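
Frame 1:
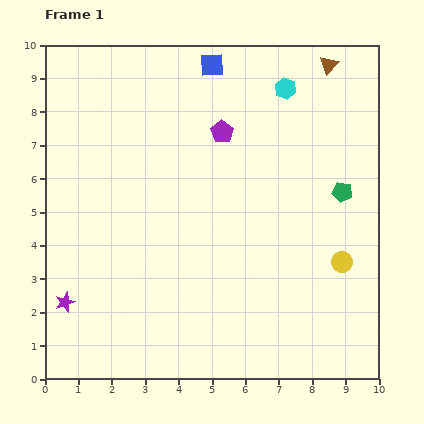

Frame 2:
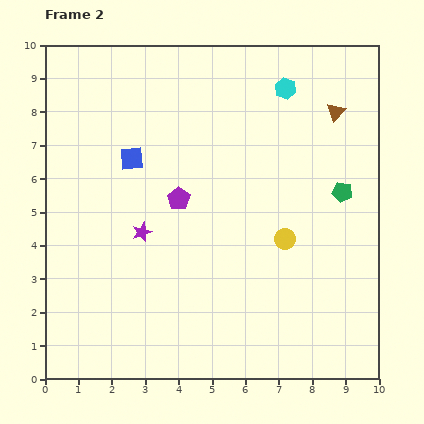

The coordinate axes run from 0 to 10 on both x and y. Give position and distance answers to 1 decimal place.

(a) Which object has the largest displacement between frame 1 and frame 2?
the blue square

(moved 3.7; next 3.1)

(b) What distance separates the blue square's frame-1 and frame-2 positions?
3.7

The blue square moved from (5.0, 9.4) to (2.6, 6.6), a distance of √(2.4² + 2.8²) ≈ 3.7.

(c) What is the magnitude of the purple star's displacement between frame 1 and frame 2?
3.1

The purple star moved from (0.6, 2.3) to (2.9, 4.4), a distance of √(2.3² + 2.1²) ≈ 3.1.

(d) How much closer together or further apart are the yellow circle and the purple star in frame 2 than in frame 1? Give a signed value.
-4.1

Distance in frame 1: 8.4. Distance in frame 2: 4.3.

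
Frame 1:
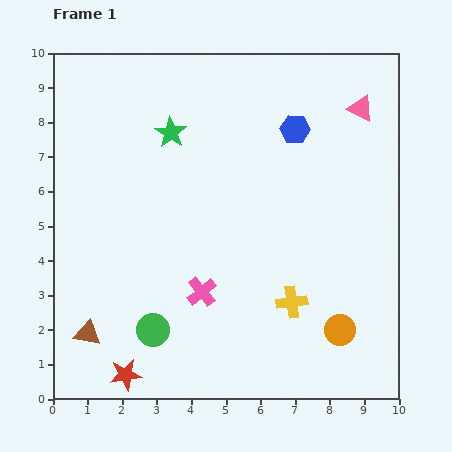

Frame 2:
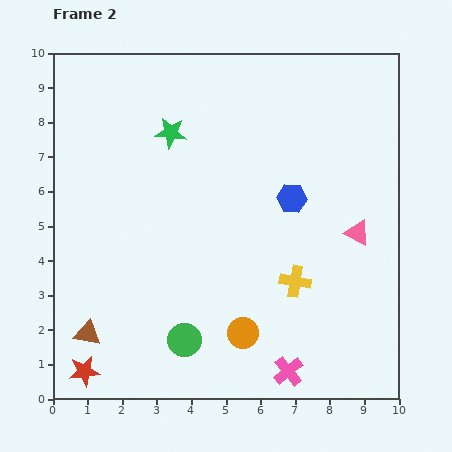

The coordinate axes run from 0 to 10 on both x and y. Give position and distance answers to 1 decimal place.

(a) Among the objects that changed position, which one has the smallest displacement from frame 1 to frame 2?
the yellow cross

(moved 0.6)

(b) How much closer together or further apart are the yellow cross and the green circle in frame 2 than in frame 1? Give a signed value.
-0.5

Distance in frame 1: 4.1. Distance in frame 2: 3.6.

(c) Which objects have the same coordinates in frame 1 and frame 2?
the brown triangle, the green star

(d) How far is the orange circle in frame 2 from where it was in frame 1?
2.8

The orange circle moved from (8.3, 2.0) to (5.5, 1.9), a distance of √(2.8² + 0.1²) ≈ 2.8.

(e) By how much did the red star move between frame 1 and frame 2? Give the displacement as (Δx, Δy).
(-1.2, 0.1)

The red star was at (2.1, 0.7) in frame 1 and (0.9, 0.8) in frame 2.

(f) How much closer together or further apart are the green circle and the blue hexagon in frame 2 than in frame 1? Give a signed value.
-2.0

Distance in frame 1: 7.1. Distance in frame 2: 5.1.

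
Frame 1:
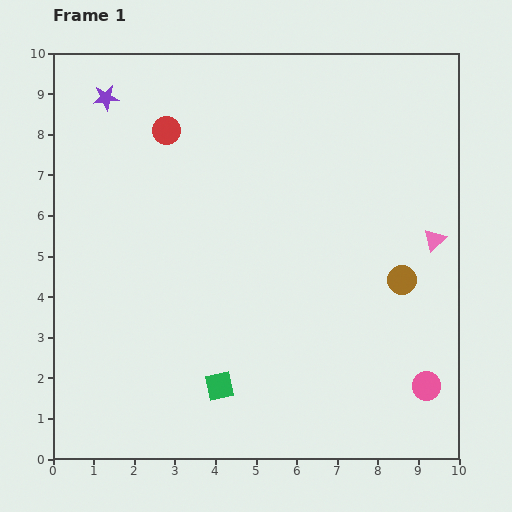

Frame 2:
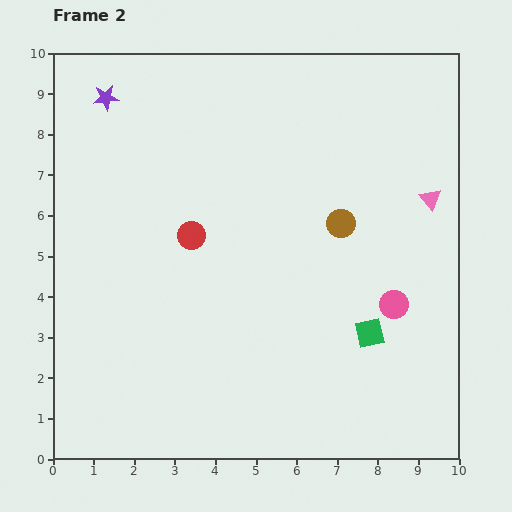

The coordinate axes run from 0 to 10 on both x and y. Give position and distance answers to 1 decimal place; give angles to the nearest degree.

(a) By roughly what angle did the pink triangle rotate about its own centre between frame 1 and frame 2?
27° counter-clockwise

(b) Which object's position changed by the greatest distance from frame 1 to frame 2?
the green square

(moved 3.9; next 2.7)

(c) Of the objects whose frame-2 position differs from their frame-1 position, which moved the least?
the pink triangle

(moved 1.0)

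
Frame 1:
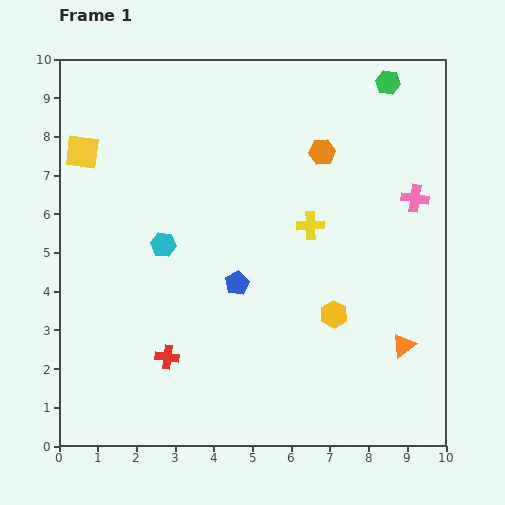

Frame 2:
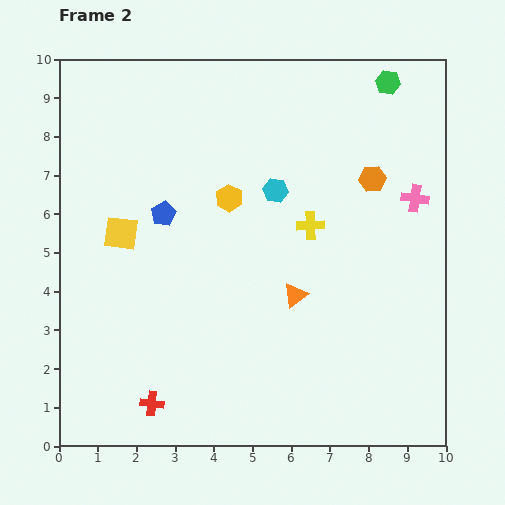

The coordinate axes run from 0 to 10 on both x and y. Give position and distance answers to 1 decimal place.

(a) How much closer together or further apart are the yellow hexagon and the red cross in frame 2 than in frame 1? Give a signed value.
+1.3

Distance in frame 1: 4.4. Distance in frame 2: 5.7.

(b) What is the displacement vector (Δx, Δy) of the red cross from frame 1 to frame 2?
(-0.4, -1.2)

The red cross was at (2.8, 2.3) in frame 1 and (2.4, 1.1) in frame 2.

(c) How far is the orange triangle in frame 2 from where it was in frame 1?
3.1

The orange triangle moved from (8.9, 2.6) to (6.1, 3.9), a distance of √(2.8² + 1.3²) ≈ 3.1.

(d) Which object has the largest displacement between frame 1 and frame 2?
the yellow hexagon

(moved 4.0; next 3.2)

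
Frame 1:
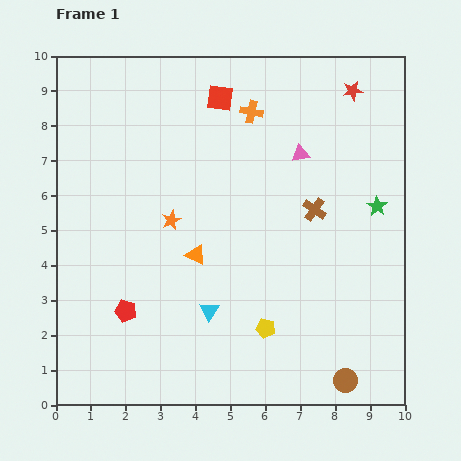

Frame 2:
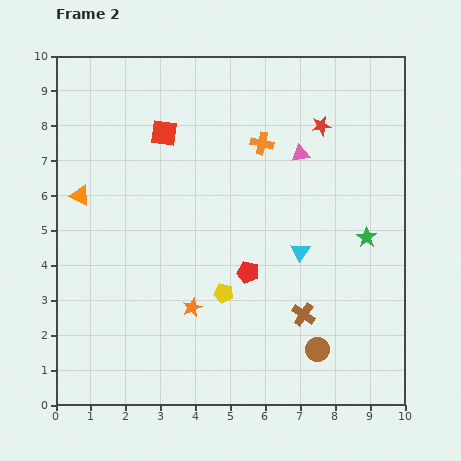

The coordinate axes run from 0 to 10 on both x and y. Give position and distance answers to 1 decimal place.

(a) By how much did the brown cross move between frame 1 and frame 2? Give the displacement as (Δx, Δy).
(-0.3, -3.0)

The brown cross was at (7.4, 5.6) in frame 1 and (7.1, 2.6) in frame 2.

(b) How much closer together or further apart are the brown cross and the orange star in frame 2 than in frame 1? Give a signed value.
-0.9

Distance in frame 1: 4.1. Distance in frame 2: 3.2.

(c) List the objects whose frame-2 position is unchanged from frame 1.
the pink triangle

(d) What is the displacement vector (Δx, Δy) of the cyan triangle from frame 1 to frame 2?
(2.6, 1.7)

The cyan triangle was at (4.4, 2.7) in frame 1 and (7.0, 4.4) in frame 2.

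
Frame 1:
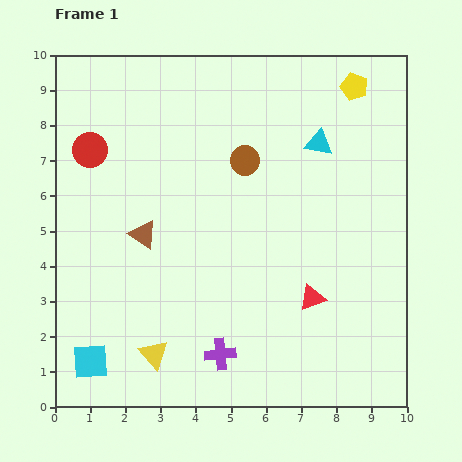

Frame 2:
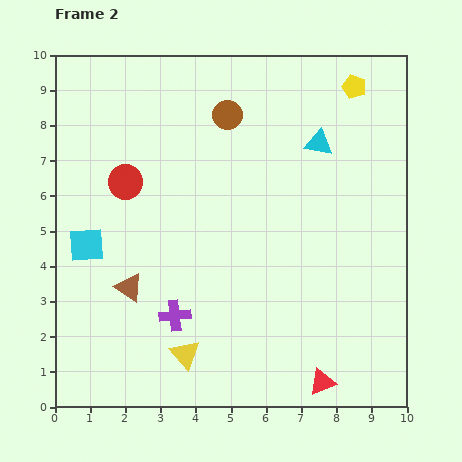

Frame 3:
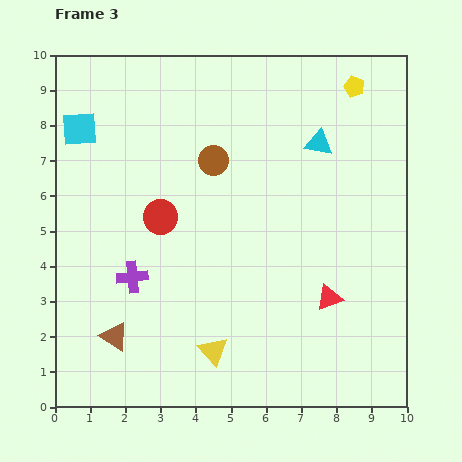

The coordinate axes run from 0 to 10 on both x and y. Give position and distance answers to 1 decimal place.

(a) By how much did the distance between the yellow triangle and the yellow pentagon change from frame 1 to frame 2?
-0.5

Distance in frame 1: 9.5. Distance in frame 2: 9.0.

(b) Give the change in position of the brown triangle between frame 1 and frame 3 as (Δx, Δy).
(-0.8, -2.9)

The brown triangle was at (2.5, 4.9) in frame 1 and (1.7, 2.0) in frame 3.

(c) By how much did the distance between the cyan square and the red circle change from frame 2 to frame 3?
+1.3

Distance in frame 2: 2.1. Distance in frame 3: 3.4.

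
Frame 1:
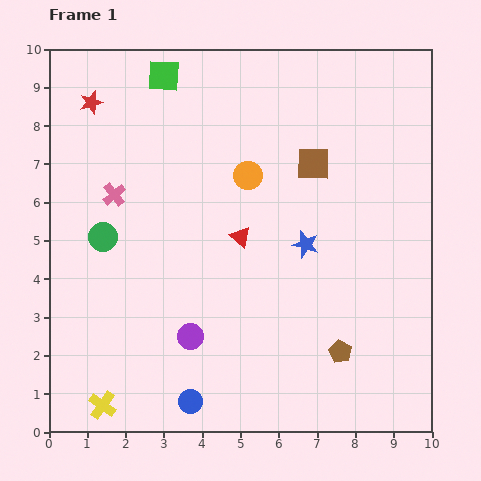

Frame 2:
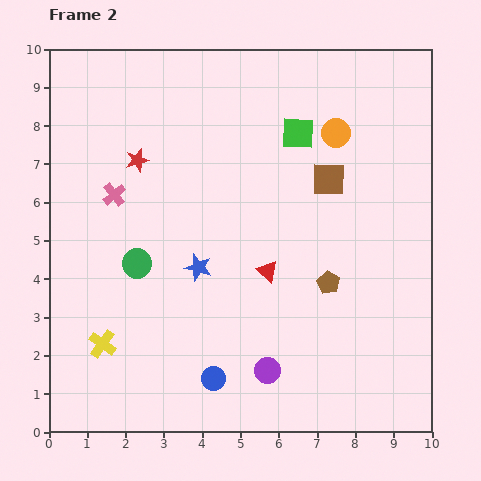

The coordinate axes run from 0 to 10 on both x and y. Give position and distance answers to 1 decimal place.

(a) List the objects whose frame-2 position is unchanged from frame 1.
the pink cross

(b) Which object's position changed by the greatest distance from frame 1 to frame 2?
the green square

(moved 3.8; next 2.9)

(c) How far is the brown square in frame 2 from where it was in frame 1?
0.6

The brown square moved from (6.9, 7.0) to (7.3, 6.6), a distance of √(0.4² + 0.4²) ≈ 0.6.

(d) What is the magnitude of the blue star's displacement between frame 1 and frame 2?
2.9

The blue star moved from (6.7, 4.9) to (3.9, 4.3), a distance of √(2.8² + 0.6²) ≈ 2.9.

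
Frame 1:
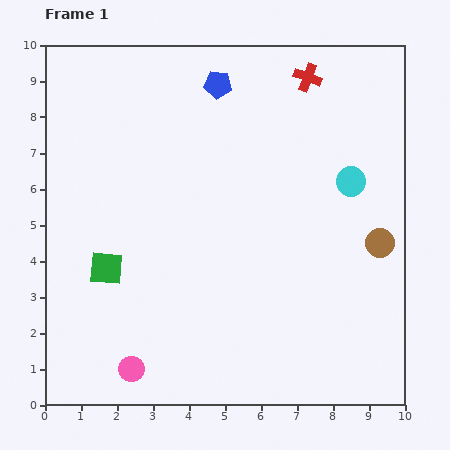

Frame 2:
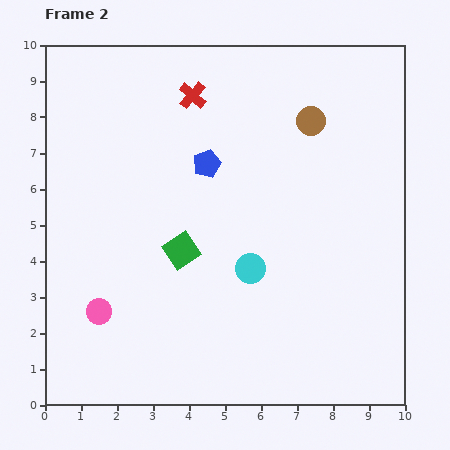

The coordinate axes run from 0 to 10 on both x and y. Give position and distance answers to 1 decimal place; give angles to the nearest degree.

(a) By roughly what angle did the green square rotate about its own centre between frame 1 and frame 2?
39° counter-clockwise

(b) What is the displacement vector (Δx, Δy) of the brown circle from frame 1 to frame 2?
(-1.9, 3.4)

The brown circle was at (9.3, 4.5) in frame 1 and (7.4, 7.9) in frame 2.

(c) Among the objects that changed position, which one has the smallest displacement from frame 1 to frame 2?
the pink circle

(moved 1.8)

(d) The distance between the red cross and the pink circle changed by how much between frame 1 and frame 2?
-3.0

Distance in frame 1: 9.5. Distance in frame 2: 6.5.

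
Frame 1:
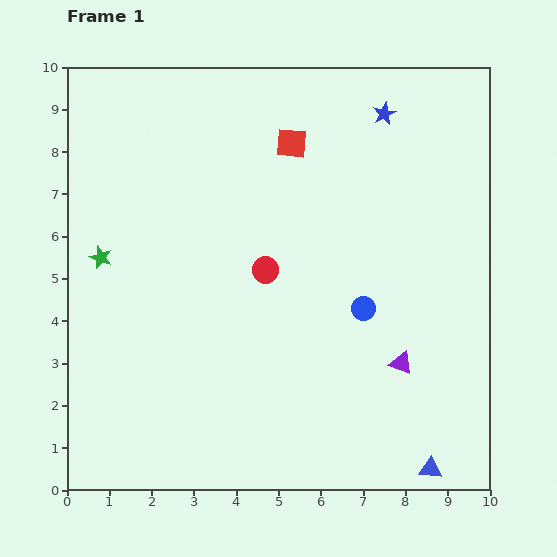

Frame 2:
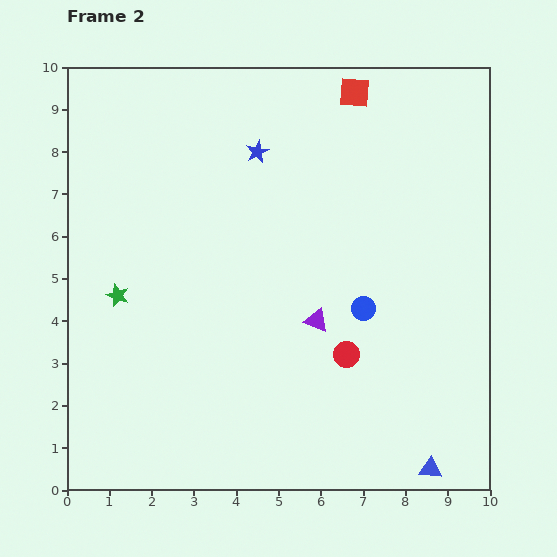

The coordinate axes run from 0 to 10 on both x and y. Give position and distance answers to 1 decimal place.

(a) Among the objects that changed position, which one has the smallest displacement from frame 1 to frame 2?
the green star

(moved 1.0)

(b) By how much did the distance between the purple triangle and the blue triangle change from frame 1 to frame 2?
+1.8

Distance in frame 1: 2.6. Distance in frame 2: 4.4.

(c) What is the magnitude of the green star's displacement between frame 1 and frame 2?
1.0

The green star moved from (0.8, 5.5) to (1.2, 4.6), a distance of √(0.4² + 0.9²) ≈ 1.0.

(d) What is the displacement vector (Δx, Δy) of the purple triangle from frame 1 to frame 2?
(-2.0, 1.0)

The purple triangle was at (7.9, 3.0) in frame 1 and (5.9, 4.0) in frame 2.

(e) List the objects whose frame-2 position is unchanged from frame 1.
the blue triangle, the blue circle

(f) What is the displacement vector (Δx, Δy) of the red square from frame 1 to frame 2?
(1.5, 1.2)

The red square was at (5.3, 8.2) in frame 1 and (6.8, 9.4) in frame 2.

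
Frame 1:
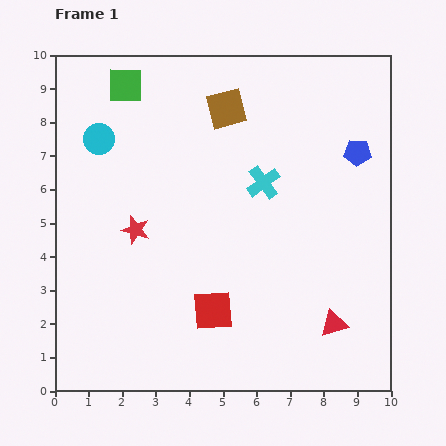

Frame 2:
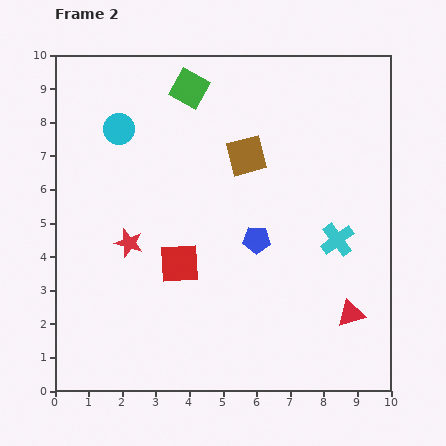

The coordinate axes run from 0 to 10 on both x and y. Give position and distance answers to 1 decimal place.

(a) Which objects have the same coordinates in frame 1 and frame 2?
none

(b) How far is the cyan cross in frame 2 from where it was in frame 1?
2.8

The cyan cross moved from (6.2, 6.2) to (8.4, 4.5), a distance of √(2.2² + 1.7²) ≈ 2.8.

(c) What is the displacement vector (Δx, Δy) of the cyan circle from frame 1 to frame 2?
(0.6, 0.3)

The cyan circle was at (1.3, 7.5) in frame 1 and (1.9, 7.8) in frame 2.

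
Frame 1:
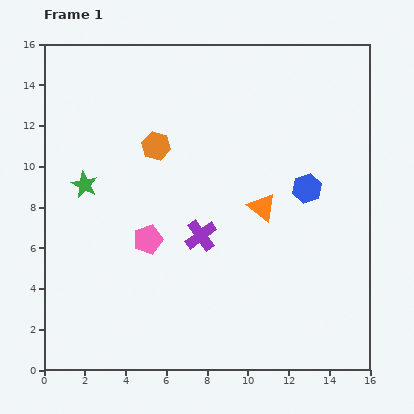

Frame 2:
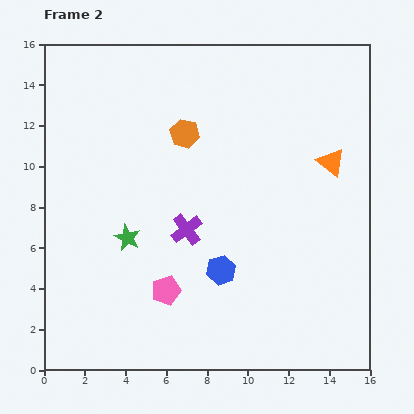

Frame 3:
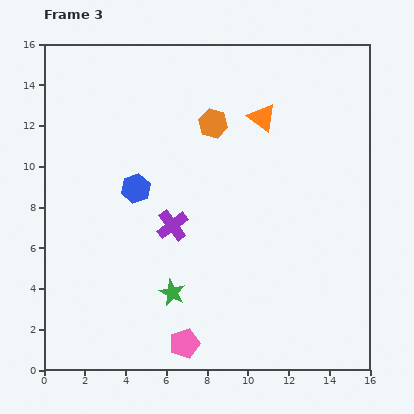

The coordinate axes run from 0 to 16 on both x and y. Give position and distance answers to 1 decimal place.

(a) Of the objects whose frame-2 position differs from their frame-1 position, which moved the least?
the purple cross

(moved 0.8)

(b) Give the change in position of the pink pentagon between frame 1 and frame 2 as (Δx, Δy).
(0.9, -2.5)

The pink pentagon was at (5.1, 6.4) in frame 1 and (6.0, 3.9) in frame 2.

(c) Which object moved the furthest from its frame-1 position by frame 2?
the blue hexagon

(moved 5.8; next 4.0)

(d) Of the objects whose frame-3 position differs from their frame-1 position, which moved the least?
the purple cross

(moved 1.5)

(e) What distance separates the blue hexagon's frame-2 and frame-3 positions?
5.8

The blue hexagon moved from (8.7, 4.9) to (4.5, 8.9), a distance of √(4.2² + 4.0²) ≈ 5.8.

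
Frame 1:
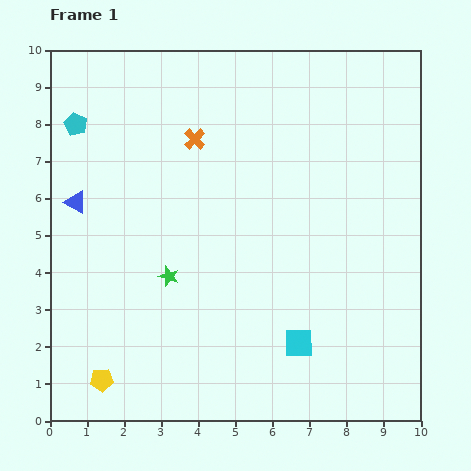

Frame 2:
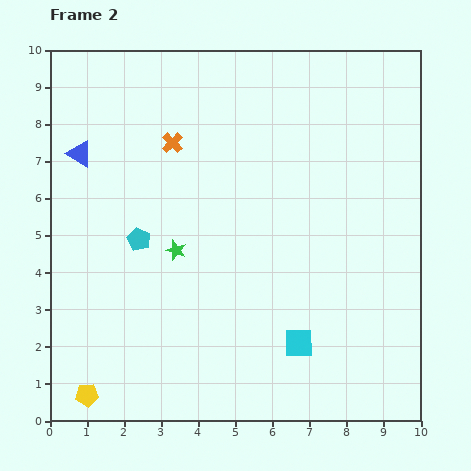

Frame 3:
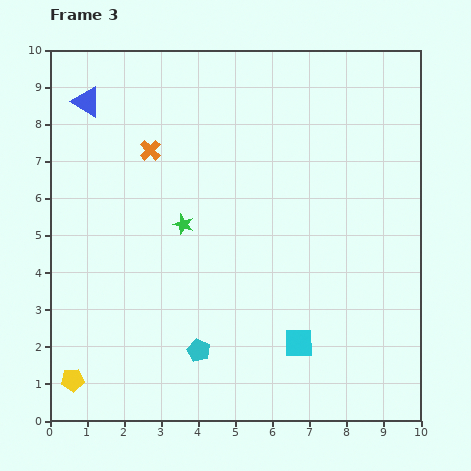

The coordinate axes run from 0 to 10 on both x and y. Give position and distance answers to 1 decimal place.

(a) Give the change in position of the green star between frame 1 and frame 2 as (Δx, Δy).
(0.2, 0.7)

The green star was at (3.2, 3.9) in frame 1 and (3.4, 4.6) in frame 2.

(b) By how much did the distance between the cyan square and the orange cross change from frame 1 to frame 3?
+0.4

Distance in frame 1: 6.2. Distance in frame 3: 6.6.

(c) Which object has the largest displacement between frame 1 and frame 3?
the cyan pentagon

(moved 6.9; next 2.7)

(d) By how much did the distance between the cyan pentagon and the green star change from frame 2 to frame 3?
+2.4

Distance in frame 2: 1.0. Distance in frame 3: 3.4.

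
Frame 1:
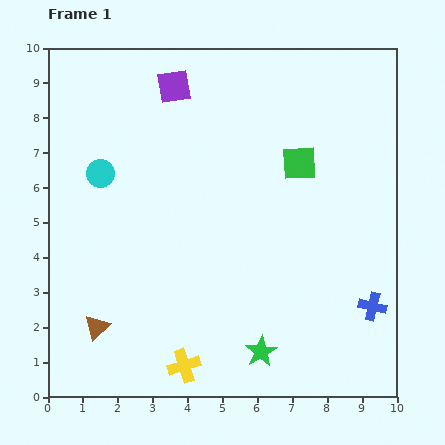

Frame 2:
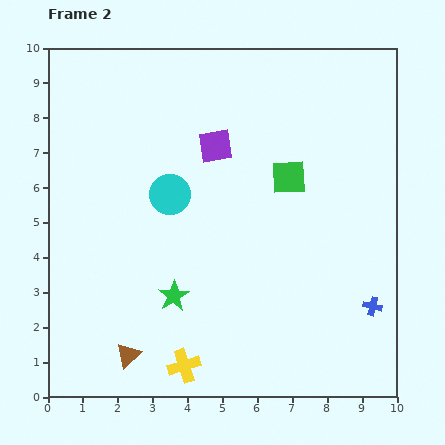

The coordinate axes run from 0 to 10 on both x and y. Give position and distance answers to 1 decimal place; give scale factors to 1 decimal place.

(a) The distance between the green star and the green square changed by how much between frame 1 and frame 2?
-0.8

Distance in frame 1: 5.5. Distance in frame 2: 4.7.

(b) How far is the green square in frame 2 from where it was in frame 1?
0.5

The green square moved from (7.2, 6.7) to (6.9, 6.3), a distance of √(0.3² + 0.4²) ≈ 0.5.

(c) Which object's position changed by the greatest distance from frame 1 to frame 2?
the green star

(moved 3.0; next 2.1)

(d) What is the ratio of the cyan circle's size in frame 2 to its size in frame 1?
1.4×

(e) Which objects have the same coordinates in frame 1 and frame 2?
the yellow cross, the blue cross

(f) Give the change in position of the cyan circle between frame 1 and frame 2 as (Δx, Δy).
(2.0, -0.6)

The cyan circle was at (1.5, 6.4) in frame 1 and (3.5, 5.8) in frame 2.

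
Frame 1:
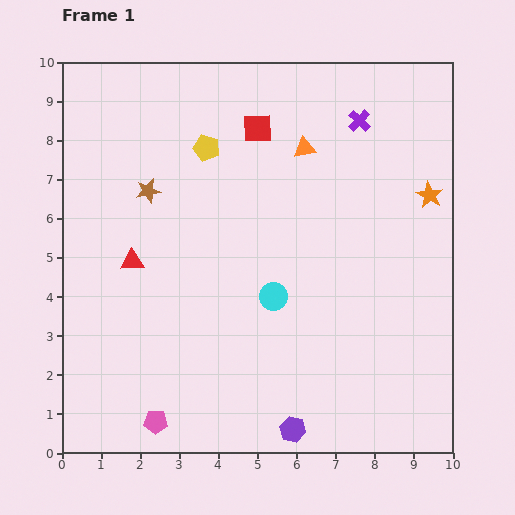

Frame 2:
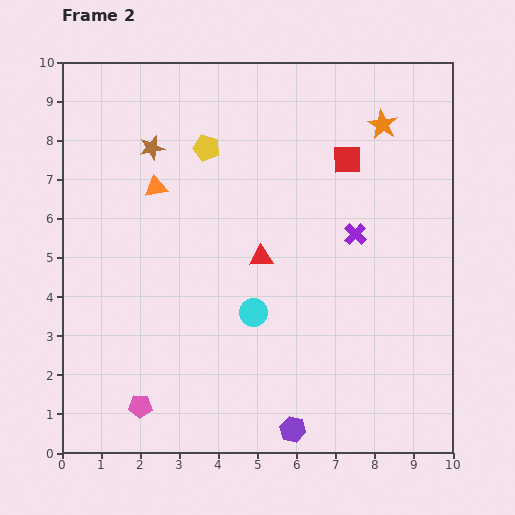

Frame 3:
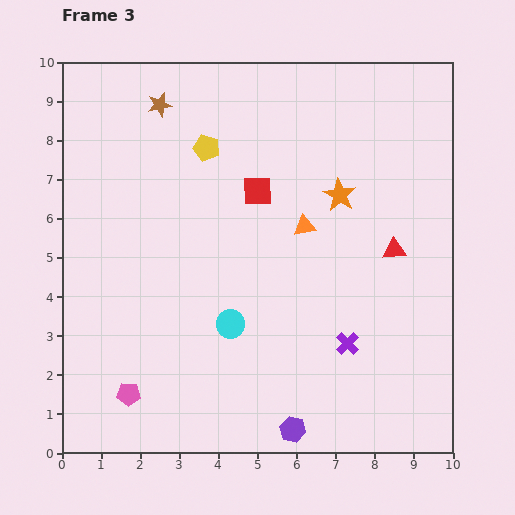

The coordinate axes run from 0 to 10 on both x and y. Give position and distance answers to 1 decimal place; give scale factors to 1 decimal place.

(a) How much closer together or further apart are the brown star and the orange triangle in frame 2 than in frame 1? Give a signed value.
-3.1

Distance in frame 1: 4.1. Distance in frame 2: 1.0.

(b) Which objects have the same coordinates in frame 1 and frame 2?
the purple hexagon, the yellow pentagon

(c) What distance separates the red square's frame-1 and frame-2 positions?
2.4

The red square moved from (5.0, 8.3) to (7.3, 7.5), a distance of √(2.3² + 0.8²) ≈ 2.4.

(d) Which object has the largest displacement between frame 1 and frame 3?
the red triangle

(moved 6.7; next 5.7)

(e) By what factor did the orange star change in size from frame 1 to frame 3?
1.3×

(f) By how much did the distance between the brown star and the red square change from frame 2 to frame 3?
-1.7

Distance in frame 2: 5.0. Distance in frame 3: 3.3.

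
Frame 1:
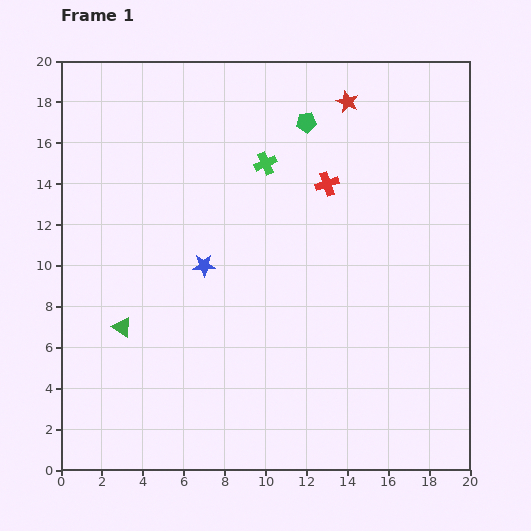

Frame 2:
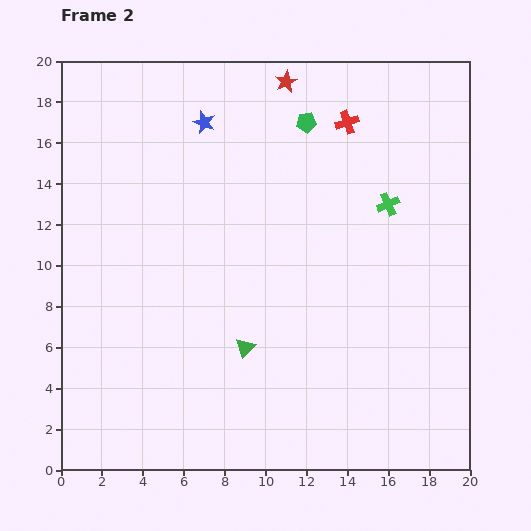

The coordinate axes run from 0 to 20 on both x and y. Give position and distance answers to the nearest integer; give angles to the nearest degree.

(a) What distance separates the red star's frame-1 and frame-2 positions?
3

The red star moved from (14, 18) to (11, 19), a distance of √(3² + 1²) ≈ 3.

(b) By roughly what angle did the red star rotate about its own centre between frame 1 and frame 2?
22° clockwise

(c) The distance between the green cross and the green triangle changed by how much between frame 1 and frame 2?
-1

Distance in frame 1: 11. Distance in frame 2: 10.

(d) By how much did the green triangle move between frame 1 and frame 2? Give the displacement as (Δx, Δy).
(6, -1)

The green triangle was at (3, 7) in frame 1 and (9, 6) in frame 2.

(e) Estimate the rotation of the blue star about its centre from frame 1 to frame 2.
22° clockwise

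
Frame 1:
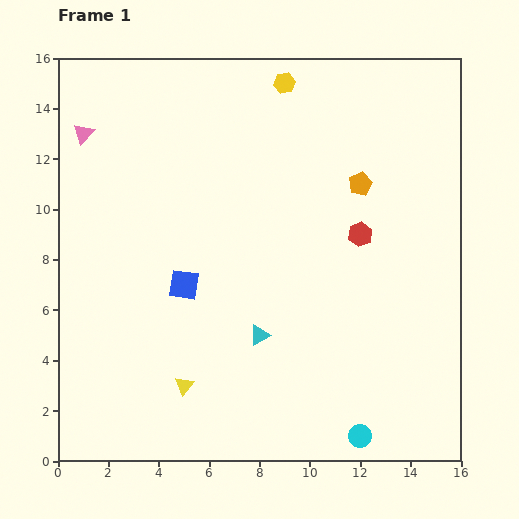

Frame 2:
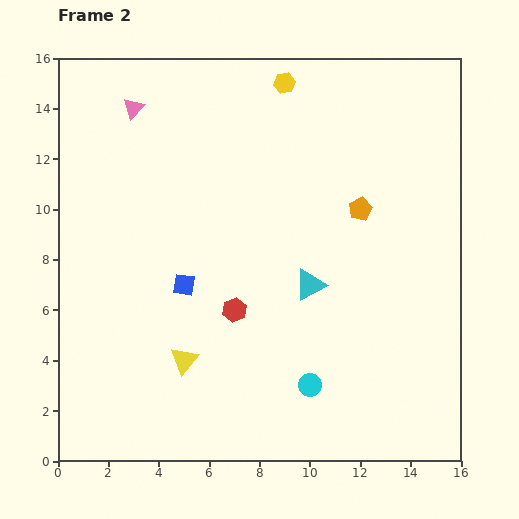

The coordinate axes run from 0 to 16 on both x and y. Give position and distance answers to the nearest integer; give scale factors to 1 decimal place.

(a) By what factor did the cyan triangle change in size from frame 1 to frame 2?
1.5×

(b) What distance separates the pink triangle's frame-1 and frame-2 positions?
2

The pink triangle moved from (1, 13) to (3, 14), a distance of √(2² + 1²) ≈ 2.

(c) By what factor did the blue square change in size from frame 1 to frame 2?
0.7×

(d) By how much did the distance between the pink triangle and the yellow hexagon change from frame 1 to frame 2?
-2

Distance in frame 1: 8. Distance in frame 2: 6.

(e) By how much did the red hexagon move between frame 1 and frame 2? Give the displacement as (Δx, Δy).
(-5, -3)

The red hexagon was at (12, 9) in frame 1 and (7, 6) in frame 2.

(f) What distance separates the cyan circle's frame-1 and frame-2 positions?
3

The cyan circle moved from (12, 1) to (10, 3), a distance of √(2² + 2²) ≈ 3.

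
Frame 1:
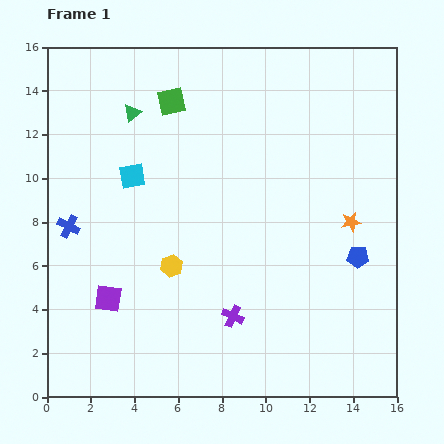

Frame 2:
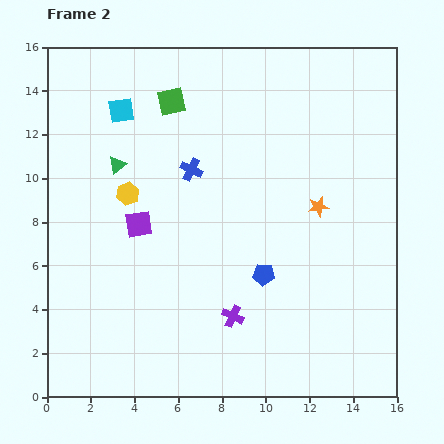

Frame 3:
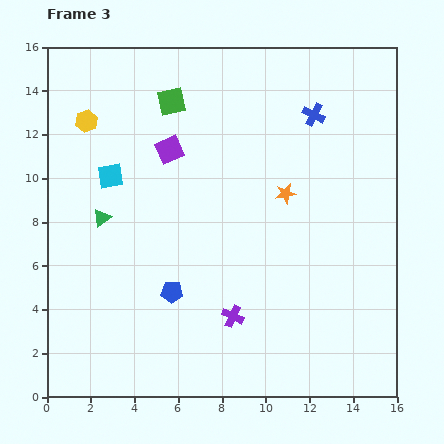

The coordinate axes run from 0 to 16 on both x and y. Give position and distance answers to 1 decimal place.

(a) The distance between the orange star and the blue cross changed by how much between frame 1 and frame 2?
-6.9

Distance in frame 1: 12.9. Distance in frame 2: 6.0.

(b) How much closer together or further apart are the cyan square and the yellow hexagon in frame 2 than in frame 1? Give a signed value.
-0.7

Distance in frame 1: 4.5. Distance in frame 2: 3.8.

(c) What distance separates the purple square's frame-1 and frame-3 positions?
7.4

The purple square moved from (2.8, 4.5) to (5.6, 11.3), a distance of √(2.8² + 6.8²) ≈ 7.4.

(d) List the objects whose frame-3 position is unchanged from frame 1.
the green square, the purple cross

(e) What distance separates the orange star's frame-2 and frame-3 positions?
1.6

The orange star moved from (12.4, 8.7) to (10.9, 9.3), a distance of √(1.5² + 0.6²) ≈ 1.6.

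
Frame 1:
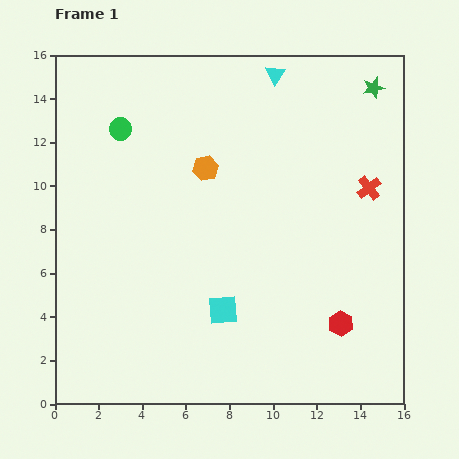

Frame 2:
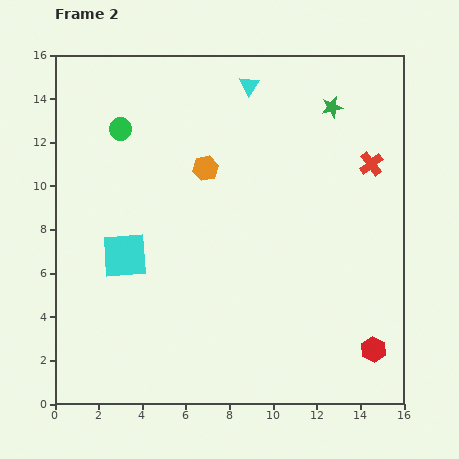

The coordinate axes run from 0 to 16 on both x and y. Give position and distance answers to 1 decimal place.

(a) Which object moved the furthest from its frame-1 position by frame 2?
the cyan square

(moved 5.1; next 2.1)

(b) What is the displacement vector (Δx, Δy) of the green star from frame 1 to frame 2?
(-1.9, -0.9)

The green star was at (14.6, 14.5) in frame 1 and (12.7, 13.6) in frame 2.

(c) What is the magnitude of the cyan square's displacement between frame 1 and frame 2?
5.1

The cyan square moved from (7.7, 4.3) to (3.2, 6.8), a distance of √(4.5² + 2.5²) ≈ 5.1.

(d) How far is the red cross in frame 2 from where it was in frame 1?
1.1

The red cross moved from (14.4, 9.9) to (14.5, 11.0), a distance of √(0.1² + 1.1²) ≈ 1.1.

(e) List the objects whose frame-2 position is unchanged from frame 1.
the green circle, the orange hexagon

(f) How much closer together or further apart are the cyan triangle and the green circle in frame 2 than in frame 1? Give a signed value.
-1.3

Distance in frame 1: 7.5. Distance in frame 2: 6.2.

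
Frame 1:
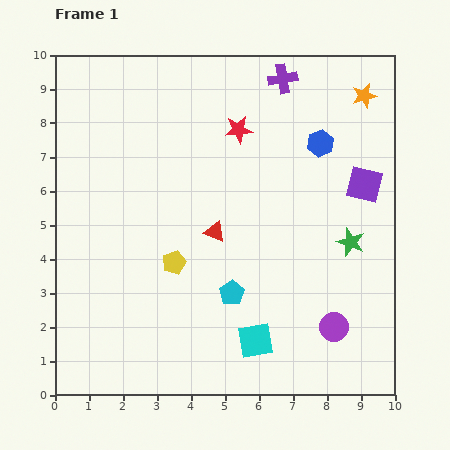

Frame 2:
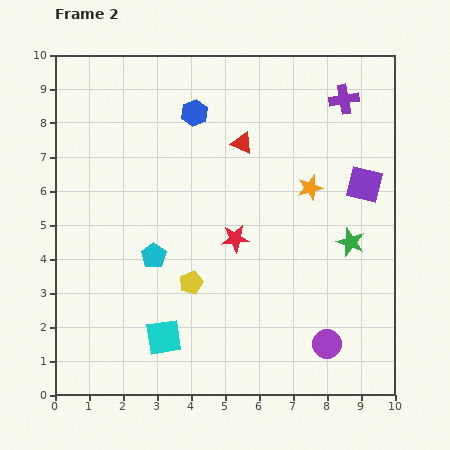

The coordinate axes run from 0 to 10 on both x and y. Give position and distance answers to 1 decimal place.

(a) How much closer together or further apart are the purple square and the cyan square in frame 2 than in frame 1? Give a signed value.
+1.8

Distance in frame 1: 5.6. Distance in frame 2: 7.4.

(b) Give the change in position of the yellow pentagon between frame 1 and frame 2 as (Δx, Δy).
(0.5, -0.6)

The yellow pentagon was at (3.5, 3.9) in frame 1 and (4.0, 3.3) in frame 2.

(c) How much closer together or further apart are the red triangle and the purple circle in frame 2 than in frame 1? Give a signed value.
+1.9

Distance in frame 1: 4.5. Distance in frame 2: 6.4.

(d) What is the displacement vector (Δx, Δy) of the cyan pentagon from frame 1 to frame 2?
(-2.3, 1.1)

The cyan pentagon was at (5.2, 3.0) in frame 1 and (2.9, 4.1) in frame 2.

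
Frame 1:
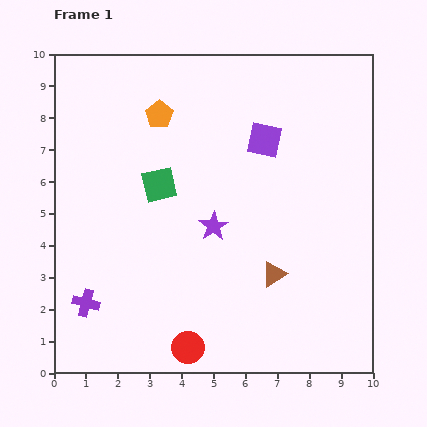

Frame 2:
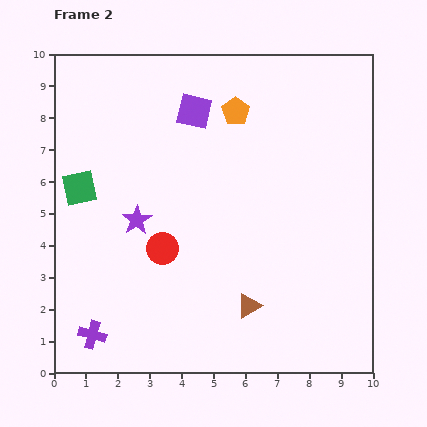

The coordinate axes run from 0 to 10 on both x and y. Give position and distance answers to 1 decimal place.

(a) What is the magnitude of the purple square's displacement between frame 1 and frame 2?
2.4

The purple square moved from (6.6, 7.3) to (4.4, 8.2), a distance of √(2.2² + 0.9²) ≈ 2.4.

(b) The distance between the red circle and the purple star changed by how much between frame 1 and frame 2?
-2.7

Distance in frame 1: 3.9. Distance in frame 2: 1.2.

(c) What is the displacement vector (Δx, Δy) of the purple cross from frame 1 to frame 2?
(0.2, -1.0)

The purple cross was at (1.0, 2.2) in frame 1 and (1.2, 1.2) in frame 2.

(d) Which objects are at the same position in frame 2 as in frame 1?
none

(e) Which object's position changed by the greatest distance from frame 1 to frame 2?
the red circle

(moved 3.2; next 2.5)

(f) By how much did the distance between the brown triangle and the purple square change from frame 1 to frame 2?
+2.1

Distance in frame 1: 4.2. Distance in frame 2: 6.3.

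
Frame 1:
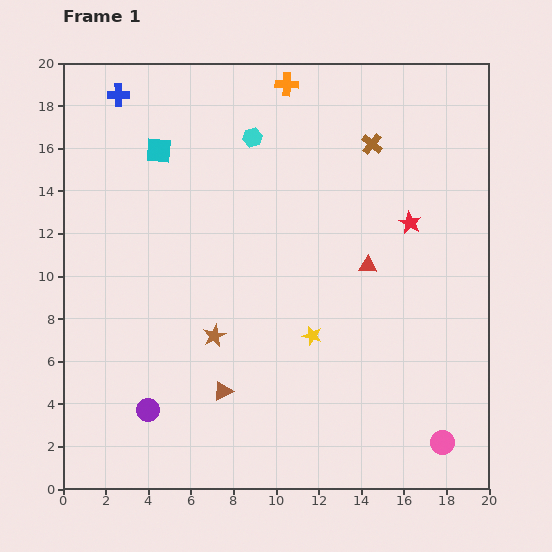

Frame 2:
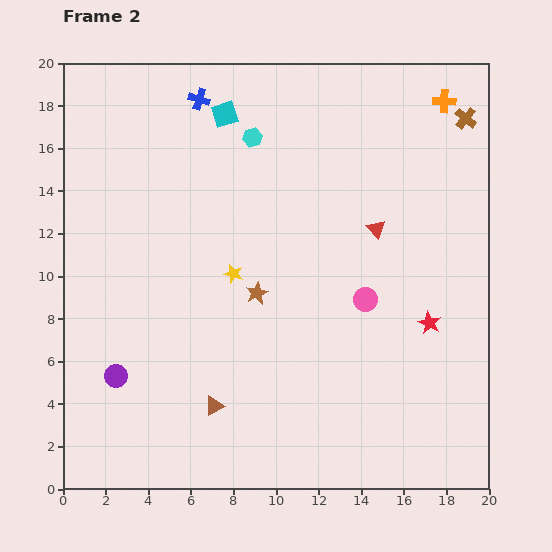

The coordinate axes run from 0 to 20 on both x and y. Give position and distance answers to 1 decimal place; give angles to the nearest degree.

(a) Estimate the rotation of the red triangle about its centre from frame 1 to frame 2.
44° clockwise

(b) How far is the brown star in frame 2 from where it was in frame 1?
2.8

The brown star moved from (7.1, 7.2) to (9.1, 9.2), a distance of √(2.0² + 2.0²) ≈ 2.8.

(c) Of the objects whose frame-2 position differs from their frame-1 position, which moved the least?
the brown triangle

(moved 0.8)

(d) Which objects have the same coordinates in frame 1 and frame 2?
the cyan hexagon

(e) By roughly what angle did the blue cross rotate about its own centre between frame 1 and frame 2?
18° clockwise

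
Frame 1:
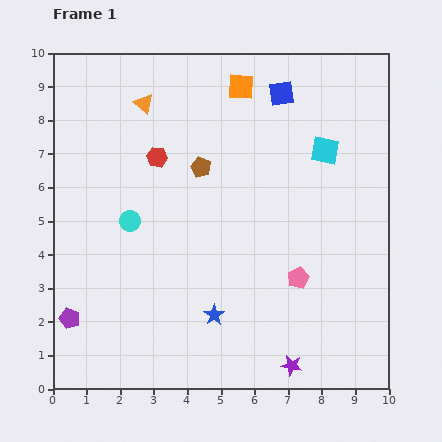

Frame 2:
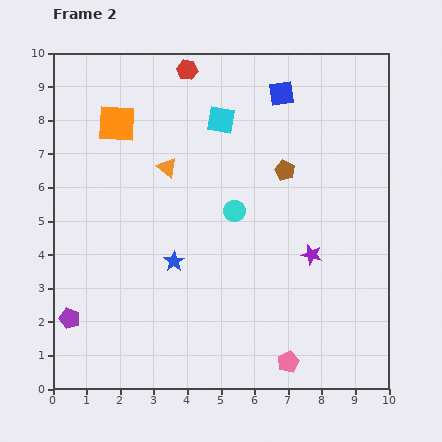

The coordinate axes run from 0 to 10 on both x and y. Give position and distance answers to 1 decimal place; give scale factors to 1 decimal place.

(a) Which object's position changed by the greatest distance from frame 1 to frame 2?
the orange square

(moved 3.9; next 3.4)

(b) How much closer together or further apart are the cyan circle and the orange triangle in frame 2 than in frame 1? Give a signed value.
-1.1

Distance in frame 1: 3.5. Distance in frame 2: 2.4.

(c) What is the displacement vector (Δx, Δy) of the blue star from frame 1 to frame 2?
(-1.2, 1.6)

The blue star was at (4.8, 2.2) in frame 1 and (3.6, 3.8) in frame 2.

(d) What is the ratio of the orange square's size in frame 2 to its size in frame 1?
1.5×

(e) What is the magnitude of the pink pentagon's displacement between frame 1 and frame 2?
2.5

The pink pentagon moved from (7.3, 3.3) to (7.0, 0.8), a distance of √(0.3² + 2.5²) ≈ 2.5.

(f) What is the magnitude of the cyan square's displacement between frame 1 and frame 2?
3.2

The cyan square moved from (8.1, 7.1) to (5.0, 8.0), a distance of √(3.1² + 0.9²) ≈ 3.2.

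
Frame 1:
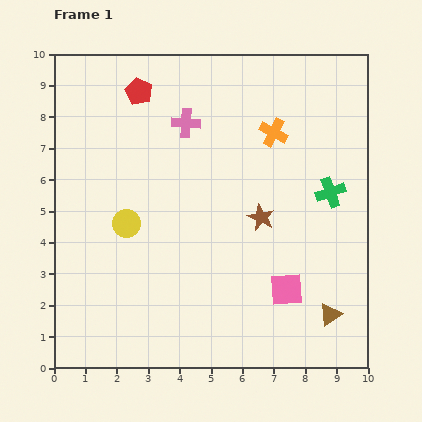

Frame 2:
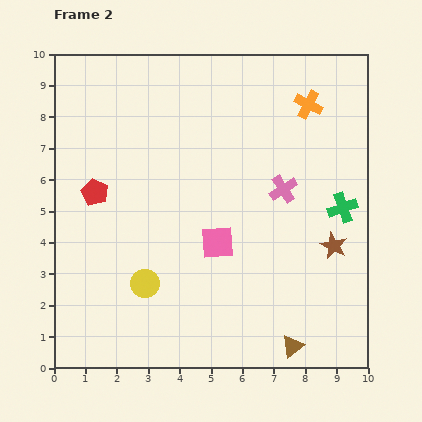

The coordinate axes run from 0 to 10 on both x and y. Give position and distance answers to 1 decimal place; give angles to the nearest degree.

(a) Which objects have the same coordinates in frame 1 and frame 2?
none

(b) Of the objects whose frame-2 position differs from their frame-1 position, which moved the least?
the green cross

(moved 0.6)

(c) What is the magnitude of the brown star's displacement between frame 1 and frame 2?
2.5

The brown star moved from (6.6, 4.8) to (8.9, 3.9), a distance of √(2.3² + 0.9²) ≈ 2.5.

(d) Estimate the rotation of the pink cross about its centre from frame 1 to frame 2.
36° counter-clockwise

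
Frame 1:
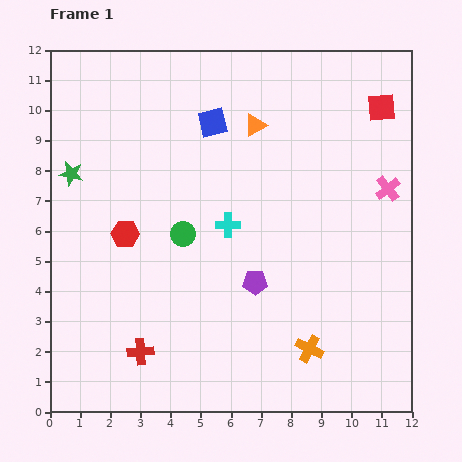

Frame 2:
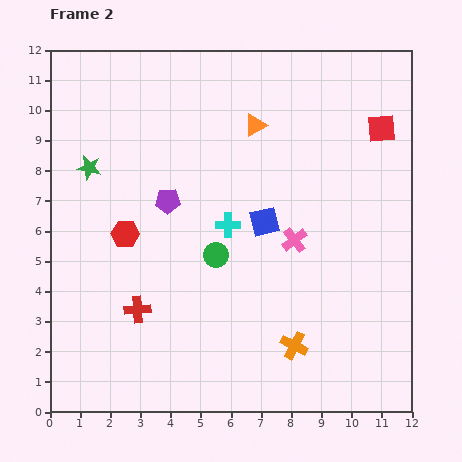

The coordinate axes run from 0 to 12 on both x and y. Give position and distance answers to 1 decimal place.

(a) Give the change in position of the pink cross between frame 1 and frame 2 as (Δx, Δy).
(-3.1, -1.7)

The pink cross was at (11.2, 7.4) in frame 1 and (8.1, 5.7) in frame 2.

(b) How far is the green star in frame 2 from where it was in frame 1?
0.6

The green star moved from (0.7, 7.9) to (1.3, 8.1), a distance of √(0.6² + 0.2²) ≈ 0.6.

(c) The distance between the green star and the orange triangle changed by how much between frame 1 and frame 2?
-0.6

Distance in frame 1: 6.3. Distance in frame 2: 5.7.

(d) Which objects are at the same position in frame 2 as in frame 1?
the cyan cross, the red hexagon, the orange triangle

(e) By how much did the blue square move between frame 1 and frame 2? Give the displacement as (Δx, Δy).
(1.7, -3.3)

The blue square was at (5.4, 9.6) in frame 1 and (7.1, 6.3) in frame 2.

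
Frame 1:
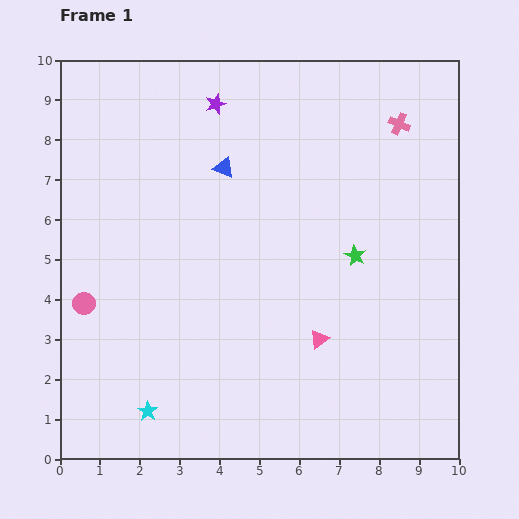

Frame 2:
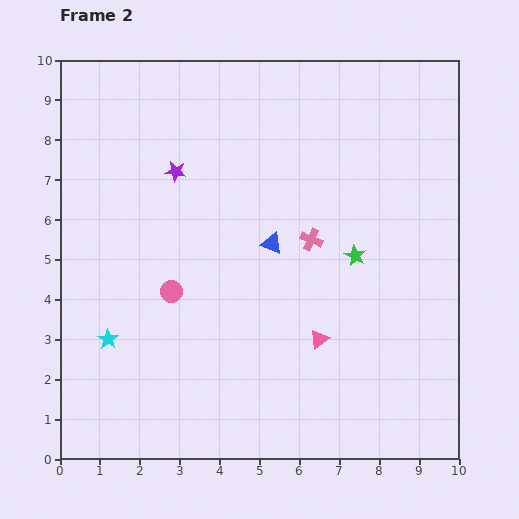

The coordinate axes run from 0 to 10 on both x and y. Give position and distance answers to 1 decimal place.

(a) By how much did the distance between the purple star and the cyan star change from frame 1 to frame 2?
-3.4

Distance in frame 1: 7.9. Distance in frame 2: 4.5.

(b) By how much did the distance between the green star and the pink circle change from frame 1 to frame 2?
-2.2

Distance in frame 1: 6.9. Distance in frame 2: 4.7.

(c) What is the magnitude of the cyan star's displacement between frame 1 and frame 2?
2.1

The cyan star moved from (2.2, 1.2) to (1.2, 3.0), a distance of √(1.0² + 1.8²) ≈ 2.1.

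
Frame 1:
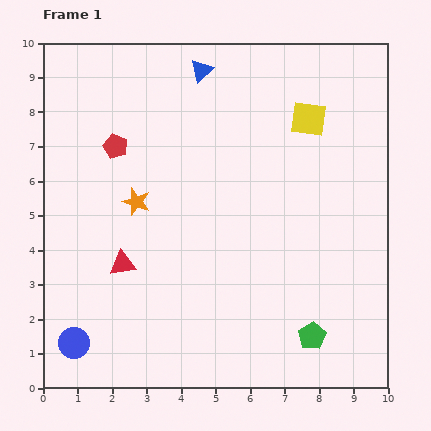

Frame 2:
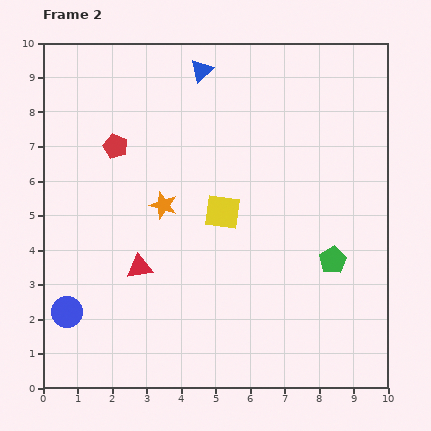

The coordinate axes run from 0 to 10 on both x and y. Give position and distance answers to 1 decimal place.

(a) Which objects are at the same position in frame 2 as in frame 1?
the blue triangle, the red pentagon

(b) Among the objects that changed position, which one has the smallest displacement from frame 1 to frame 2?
the red triangle

(moved 0.5)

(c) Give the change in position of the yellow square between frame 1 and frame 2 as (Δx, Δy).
(-2.5, -2.7)

The yellow square was at (7.7, 7.8) in frame 1 and (5.2, 5.1) in frame 2.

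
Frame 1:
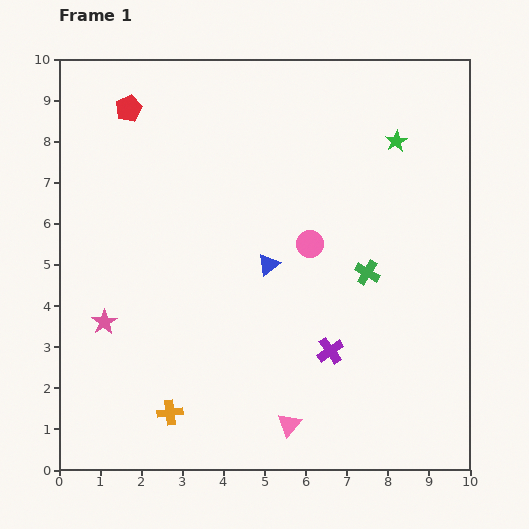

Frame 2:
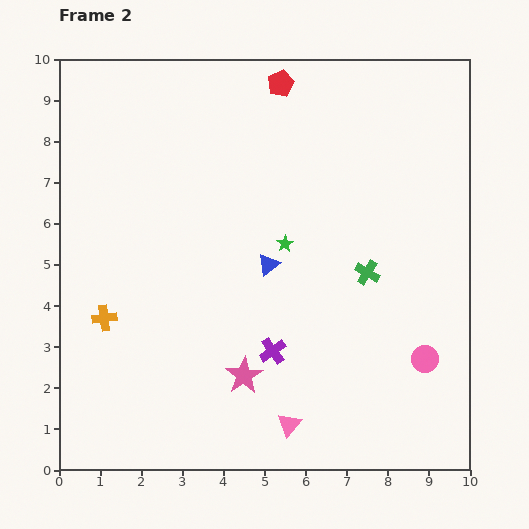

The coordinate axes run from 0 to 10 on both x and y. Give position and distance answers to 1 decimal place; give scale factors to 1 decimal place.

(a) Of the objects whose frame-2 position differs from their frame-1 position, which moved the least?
the purple cross

(moved 1.4)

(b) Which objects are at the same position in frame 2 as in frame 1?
the blue triangle, the pink triangle, the green cross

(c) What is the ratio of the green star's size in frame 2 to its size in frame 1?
0.8×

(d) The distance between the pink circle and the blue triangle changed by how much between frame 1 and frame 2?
+3.3

Distance in frame 1: 1.1. Distance in frame 2: 4.4.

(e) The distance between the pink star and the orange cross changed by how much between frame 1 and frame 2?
+1.0

Distance in frame 1: 2.7. Distance in frame 2: 3.7.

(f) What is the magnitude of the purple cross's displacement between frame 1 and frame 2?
1.4

The purple cross moved from (6.6, 2.9) to (5.2, 2.9), a distance of √(1.4² + 0.0²) ≈ 1.4.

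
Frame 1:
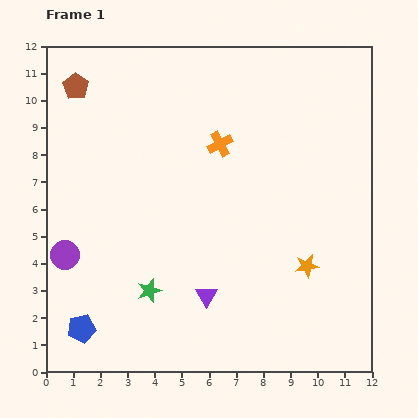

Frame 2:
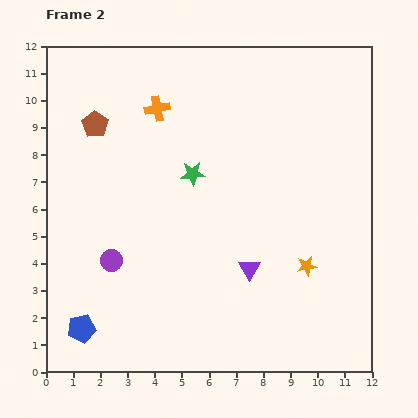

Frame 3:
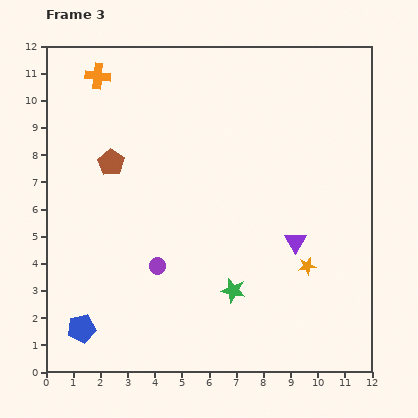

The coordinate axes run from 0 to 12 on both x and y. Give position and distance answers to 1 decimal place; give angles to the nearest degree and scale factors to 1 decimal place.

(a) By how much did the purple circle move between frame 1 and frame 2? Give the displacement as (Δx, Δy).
(1.7, -0.2)

The purple circle was at (0.7, 4.3) in frame 1 and (2.4, 4.1) in frame 2.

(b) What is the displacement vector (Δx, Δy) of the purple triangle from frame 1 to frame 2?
(1.6, 1.0)

The purple triangle was at (5.9, 2.8) in frame 1 and (7.5, 3.8) in frame 2.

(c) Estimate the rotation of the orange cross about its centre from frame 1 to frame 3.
33° clockwise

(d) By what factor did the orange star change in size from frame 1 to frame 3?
0.7×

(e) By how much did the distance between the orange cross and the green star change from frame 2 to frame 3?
+6.6

Distance in frame 2: 2.7. Distance in frame 3: 9.3.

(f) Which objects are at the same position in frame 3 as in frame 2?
the orange star, the blue pentagon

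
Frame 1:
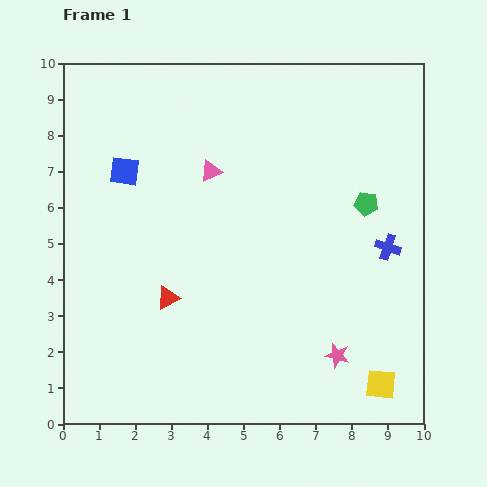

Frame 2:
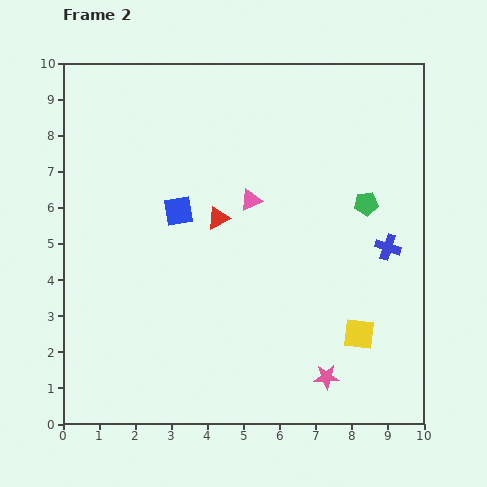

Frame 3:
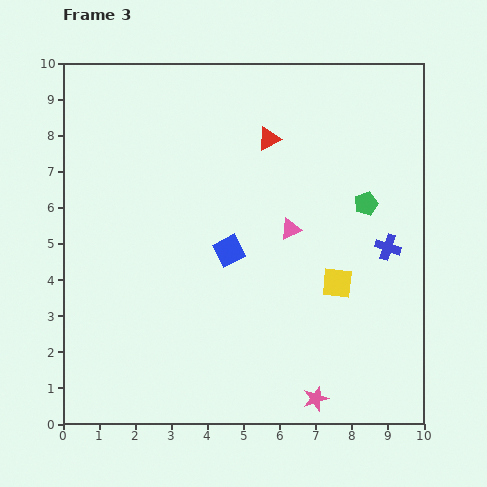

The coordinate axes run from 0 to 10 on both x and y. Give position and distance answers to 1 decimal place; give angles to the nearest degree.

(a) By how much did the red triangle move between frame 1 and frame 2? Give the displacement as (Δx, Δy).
(1.4, 2.2)

The red triangle was at (2.9, 3.5) in frame 1 and (4.3, 5.7) in frame 2.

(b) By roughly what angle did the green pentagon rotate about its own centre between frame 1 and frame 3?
31° counter-clockwise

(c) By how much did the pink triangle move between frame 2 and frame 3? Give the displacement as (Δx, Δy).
(1.1, -0.8)

The pink triangle was at (5.2, 6.2) in frame 2 and (6.3, 5.4) in frame 3.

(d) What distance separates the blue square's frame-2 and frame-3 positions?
1.8

The blue square moved from (3.2, 5.9) to (4.6, 4.8), a distance of √(1.4² + 1.1²) ≈ 1.8.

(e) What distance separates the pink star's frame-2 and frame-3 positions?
0.7

The pink star moved from (7.3, 1.3) to (7.0, 0.7), a distance of √(0.3² + 0.6²) ≈ 0.7.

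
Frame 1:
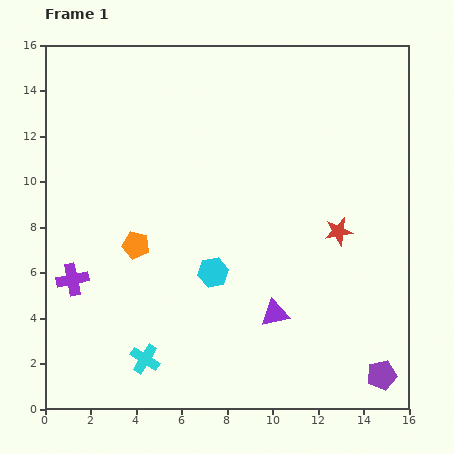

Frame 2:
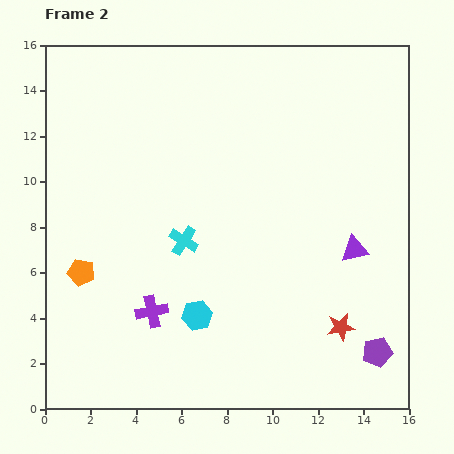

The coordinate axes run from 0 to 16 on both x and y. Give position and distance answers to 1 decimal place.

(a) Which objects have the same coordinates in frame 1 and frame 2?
none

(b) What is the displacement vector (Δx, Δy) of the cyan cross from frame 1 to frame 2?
(1.7, 5.2)

The cyan cross was at (4.4, 2.2) in frame 1 and (6.1, 7.4) in frame 2.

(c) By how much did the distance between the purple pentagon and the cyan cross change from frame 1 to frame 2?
-0.6

Distance in frame 1: 10.4. Distance in frame 2: 9.8.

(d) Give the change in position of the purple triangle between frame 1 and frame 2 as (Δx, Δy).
(3.5, 2.8)

The purple triangle was at (10.1, 4.2) in frame 1 and (13.6, 7.0) in frame 2.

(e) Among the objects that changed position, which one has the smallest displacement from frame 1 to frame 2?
the purple pentagon

(moved 1.0)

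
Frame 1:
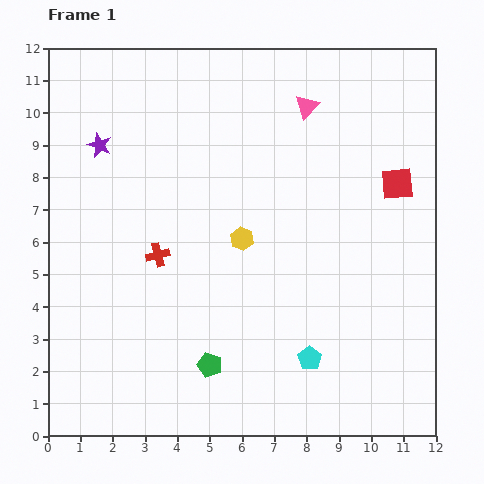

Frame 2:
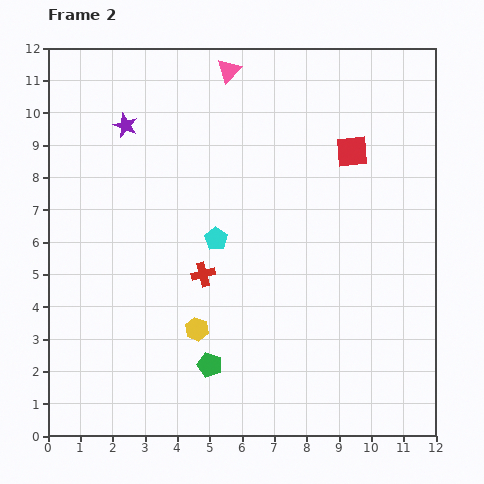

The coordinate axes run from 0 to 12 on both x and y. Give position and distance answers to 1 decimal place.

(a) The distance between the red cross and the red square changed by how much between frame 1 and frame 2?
-1.7

Distance in frame 1: 7.7. Distance in frame 2: 6.0.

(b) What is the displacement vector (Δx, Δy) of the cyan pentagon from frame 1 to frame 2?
(-2.9, 3.7)

The cyan pentagon was at (8.1, 2.4) in frame 1 and (5.2, 6.1) in frame 2.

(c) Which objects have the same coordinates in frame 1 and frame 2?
the green pentagon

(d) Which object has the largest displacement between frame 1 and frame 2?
the cyan pentagon

(moved 4.7; next 3.1)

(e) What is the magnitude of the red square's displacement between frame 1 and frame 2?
1.7

The red square moved from (10.8, 7.8) to (9.4, 8.8), a distance of √(1.4² + 1.0²) ≈ 1.7.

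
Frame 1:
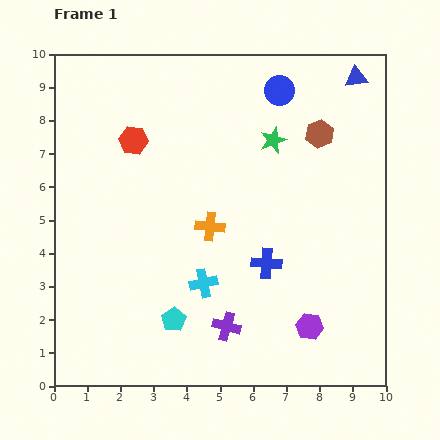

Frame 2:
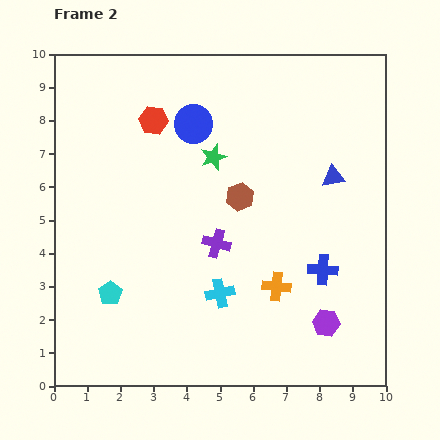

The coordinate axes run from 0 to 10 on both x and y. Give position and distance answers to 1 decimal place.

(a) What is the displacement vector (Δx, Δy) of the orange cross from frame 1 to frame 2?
(2.0, -1.8)

The orange cross was at (4.7, 4.8) in frame 1 and (6.7, 3.0) in frame 2.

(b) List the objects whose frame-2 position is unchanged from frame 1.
none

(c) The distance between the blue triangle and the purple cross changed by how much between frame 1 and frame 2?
-4.5

Distance in frame 1: 8.5. Distance in frame 2: 4.0.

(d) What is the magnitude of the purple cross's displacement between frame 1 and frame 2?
2.5

The purple cross moved from (5.2, 1.8) to (4.9, 4.3), a distance of √(0.3² + 2.5²) ≈ 2.5.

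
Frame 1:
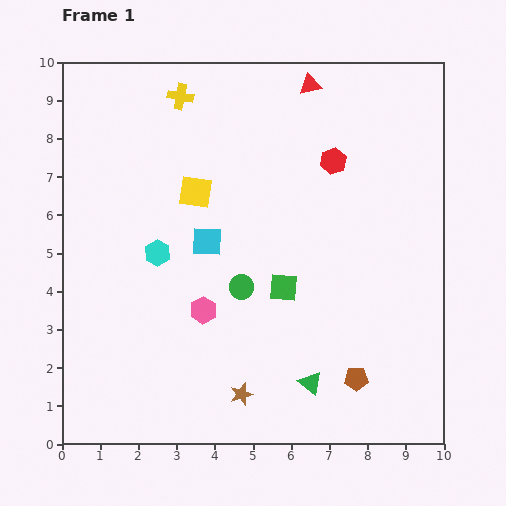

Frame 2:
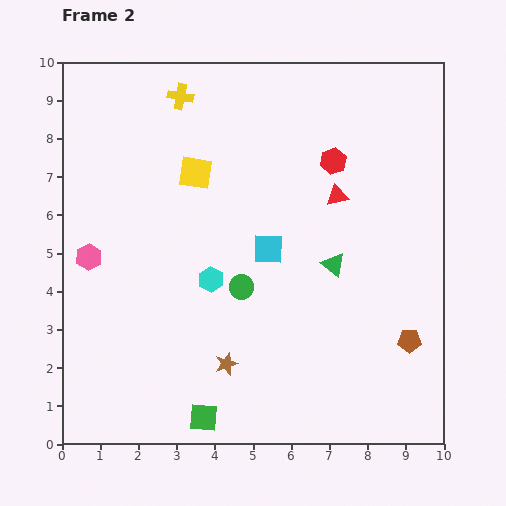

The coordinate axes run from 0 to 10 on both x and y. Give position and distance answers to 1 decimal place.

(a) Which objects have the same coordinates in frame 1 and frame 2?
the yellow cross, the green circle, the red hexagon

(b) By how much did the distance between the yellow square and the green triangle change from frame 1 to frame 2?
-1.5

Distance in frame 1: 5.8. Distance in frame 2: 4.3.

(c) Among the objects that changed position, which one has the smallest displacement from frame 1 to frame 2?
the yellow square

(moved 0.5)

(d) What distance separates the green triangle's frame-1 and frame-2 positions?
3.2

The green triangle moved from (6.5, 1.6) to (7.1, 4.7), a distance of √(0.6² + 3.1²) ≈ 3.2.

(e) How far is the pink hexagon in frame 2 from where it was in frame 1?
3.3

The pink hexagon moved from (3.7, 3.5) to (0.7, 4.9), a distance of √(3.0² + 1.4²) ≈ 3.3.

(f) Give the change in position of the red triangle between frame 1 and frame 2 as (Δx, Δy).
(0.7, -2.9)

The red triangle was at (6.5, 9.4) in frame 1 and (7.2, 6.5) in frame 2.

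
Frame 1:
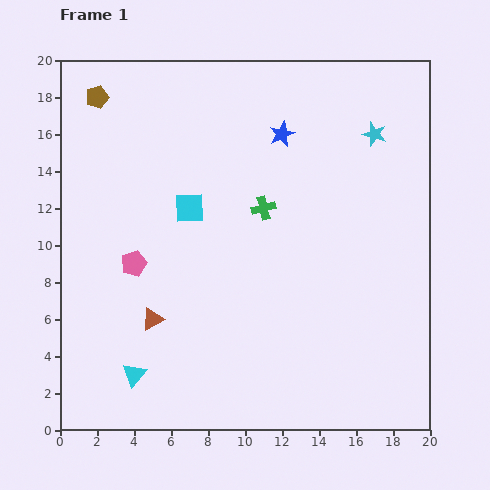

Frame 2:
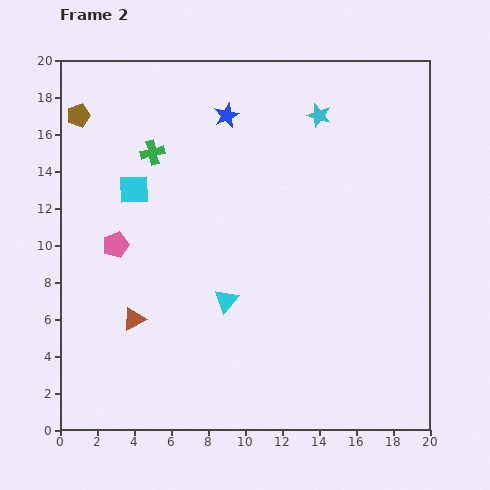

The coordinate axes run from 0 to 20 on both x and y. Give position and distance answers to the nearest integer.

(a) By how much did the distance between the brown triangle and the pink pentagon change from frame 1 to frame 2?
+1

Distance in frame 1: 3. Distance in frame 2: 4.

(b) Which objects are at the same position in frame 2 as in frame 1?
none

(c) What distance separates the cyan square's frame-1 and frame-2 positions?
3

The cyan square moved from (7, 12) to (4, 13), a distance of √(3² + 1²) ≈ 3.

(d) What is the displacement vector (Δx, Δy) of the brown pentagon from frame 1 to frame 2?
(-1, -1)

The brown pentagon was at (2, 18) in frame 1 and (1, 17) in frame 2.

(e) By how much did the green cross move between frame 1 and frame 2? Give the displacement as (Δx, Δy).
(-6, 3)

The green cross was at (11, 12) in frame 1 and (5, 15) in frame 2.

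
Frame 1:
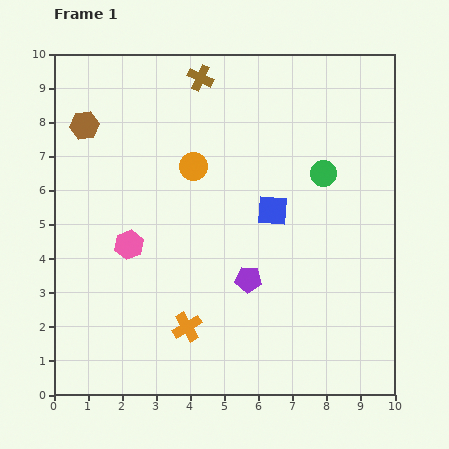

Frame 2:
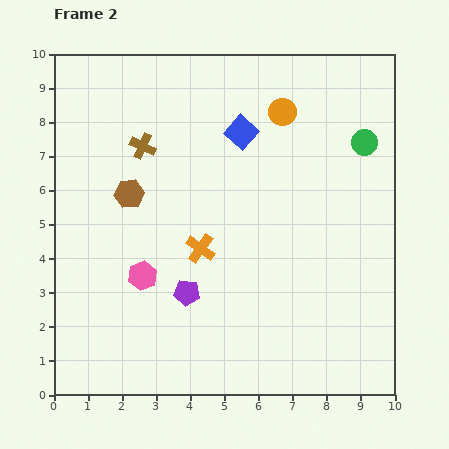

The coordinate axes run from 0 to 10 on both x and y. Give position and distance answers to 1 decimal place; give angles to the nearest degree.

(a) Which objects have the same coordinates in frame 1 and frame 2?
none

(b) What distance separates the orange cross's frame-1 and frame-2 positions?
2.3

The orange cross moved from (3.9, 2.0) to (4.3, 4.3), a distance of √(0.4² + 2.3²) ≈ 2.3.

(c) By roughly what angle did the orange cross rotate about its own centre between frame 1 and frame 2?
25° counter-clockwise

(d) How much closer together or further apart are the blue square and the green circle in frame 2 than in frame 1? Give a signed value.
+1.7

Distance in frame 1: 1.9. Distance in frame 2: 3.6.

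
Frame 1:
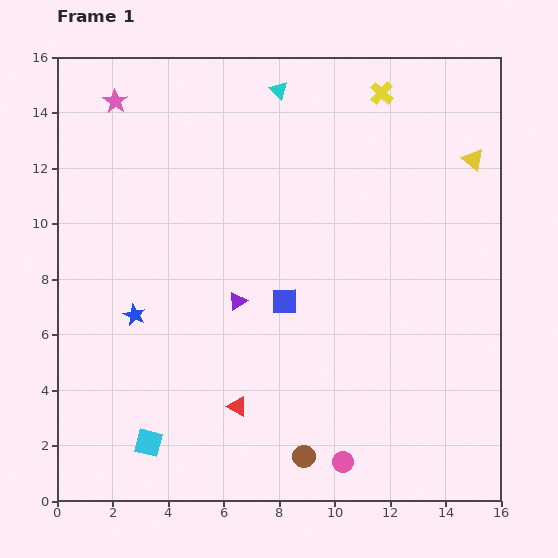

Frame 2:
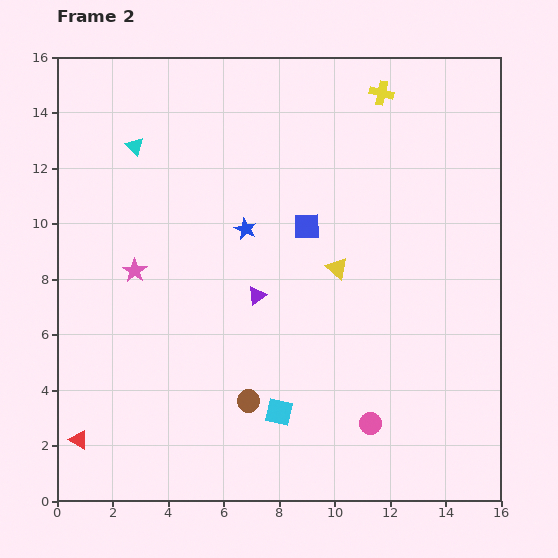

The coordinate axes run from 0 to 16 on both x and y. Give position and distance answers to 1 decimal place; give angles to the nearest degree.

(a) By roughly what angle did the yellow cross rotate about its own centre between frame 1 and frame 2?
29° counter-clockwise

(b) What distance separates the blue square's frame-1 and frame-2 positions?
2.8

The blue square moved from (8.2, 7.2) to (9.0, 9.9), a distance of √(0.8² + 2.7²) ≈ 2.8.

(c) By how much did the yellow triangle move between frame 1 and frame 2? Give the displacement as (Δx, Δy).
(-4.9, -3.9)

The yellow triangle was at (15.0, 12.3) in frame 1 and (10.1, 8.4) in frame 2.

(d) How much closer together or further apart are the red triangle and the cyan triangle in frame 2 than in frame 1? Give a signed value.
-0.7

Distance in frame 1: 11.5. Distance in frame 2: 10.8.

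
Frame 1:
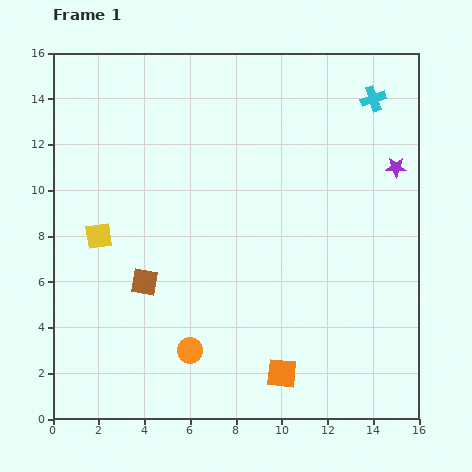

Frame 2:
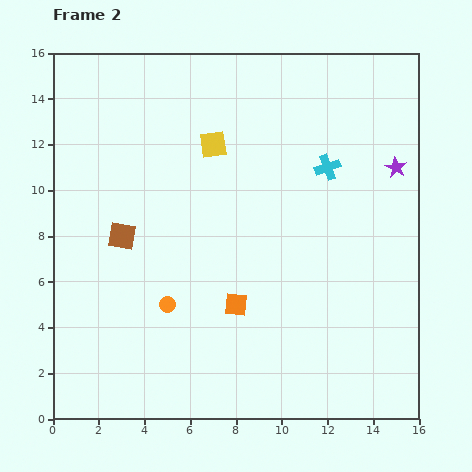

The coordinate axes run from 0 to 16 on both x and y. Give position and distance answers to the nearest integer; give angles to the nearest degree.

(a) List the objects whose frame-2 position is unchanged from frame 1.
the purple star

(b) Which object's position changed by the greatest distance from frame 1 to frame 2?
the yellow square

(moved 6; next 4)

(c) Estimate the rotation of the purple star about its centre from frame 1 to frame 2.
28° clockwise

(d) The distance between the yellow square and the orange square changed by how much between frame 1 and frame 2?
-3

Distance in frame 1: 10. Distance in frame 2: 7.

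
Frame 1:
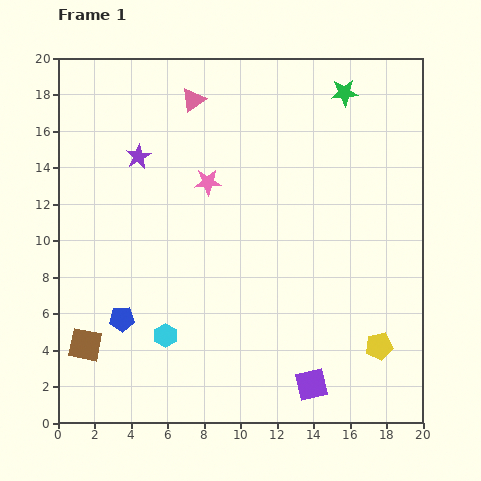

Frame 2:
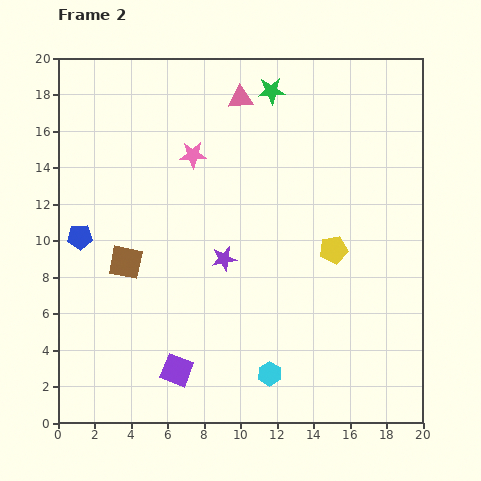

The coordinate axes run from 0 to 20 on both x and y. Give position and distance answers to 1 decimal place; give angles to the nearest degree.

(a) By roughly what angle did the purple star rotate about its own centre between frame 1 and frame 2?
19° clockwise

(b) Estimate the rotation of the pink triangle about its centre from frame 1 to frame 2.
31° clockwise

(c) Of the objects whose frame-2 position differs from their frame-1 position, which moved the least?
the pink star

(moved 1.7)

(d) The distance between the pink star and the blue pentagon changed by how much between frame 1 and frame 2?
-1.2

Distance in frame 1: 8.9. Distance in frame 2: 7.7.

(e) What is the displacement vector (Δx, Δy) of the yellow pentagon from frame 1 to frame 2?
(-2.5, 5.3)

The yellow pentagon was at (17.6, 4.2) in frame 1 and (15.1, 9.5) in frame 2.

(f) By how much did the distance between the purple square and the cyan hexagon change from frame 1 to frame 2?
-3.3

Distance in frame 1: 8.4. Distance in frame 2: 5.1.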